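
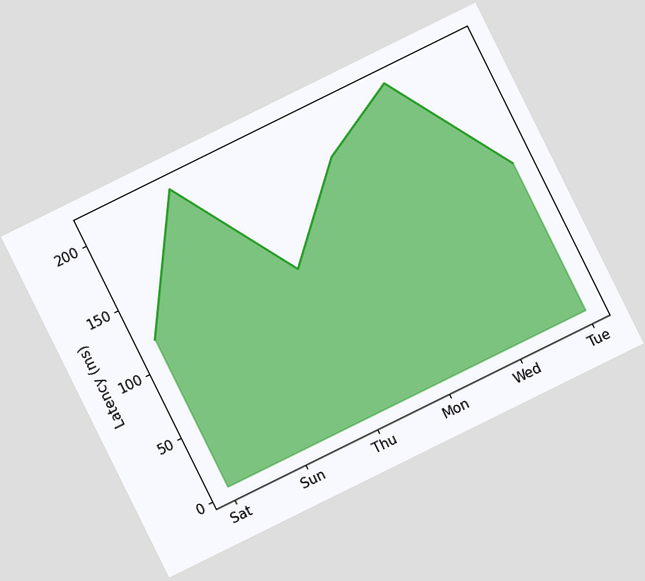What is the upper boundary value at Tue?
120ms

The chart is tilted about 26° counter-clockwise. At Tue the upper boundary is at 120ms.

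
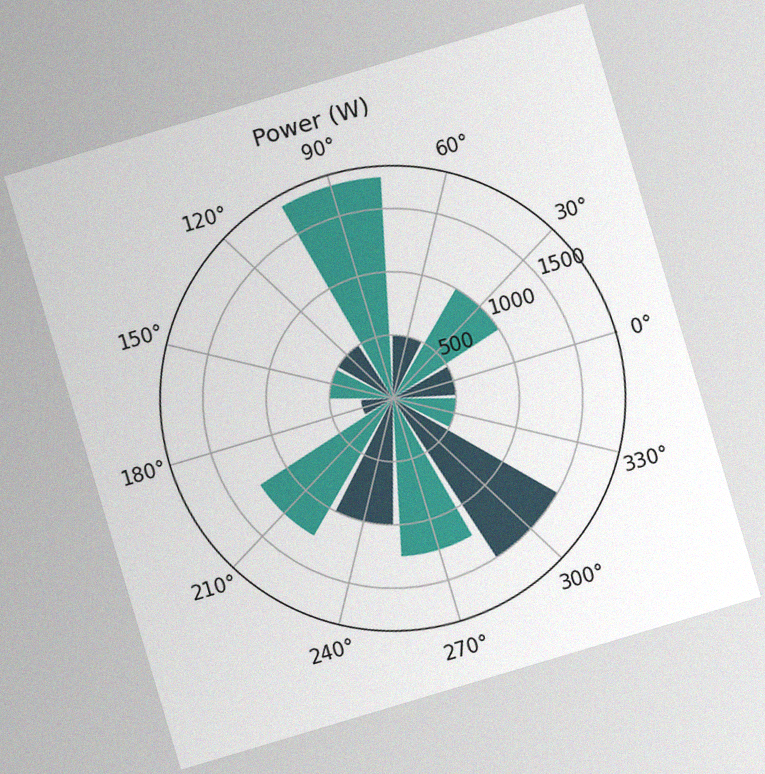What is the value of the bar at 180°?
250W

The chart is tilted about 17° counter-clockwise, with some photo noise. The bar at 180° reaches 250W on the radial axis.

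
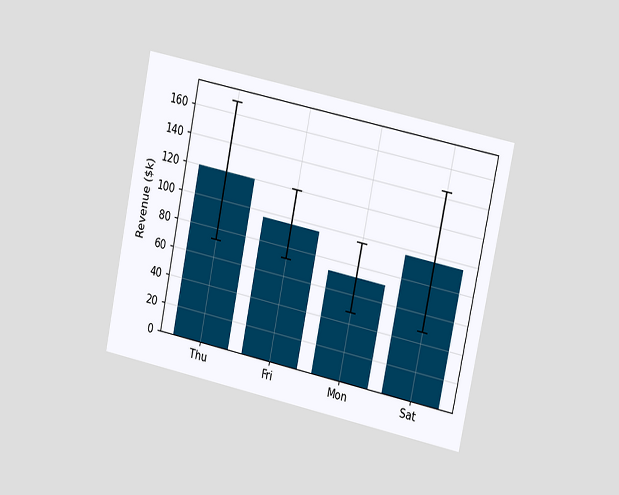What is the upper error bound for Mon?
The chart is tilted about 12° clockwise and viewed slightly from the right. The Mon bar's upper whisker reaches $96k.

$96k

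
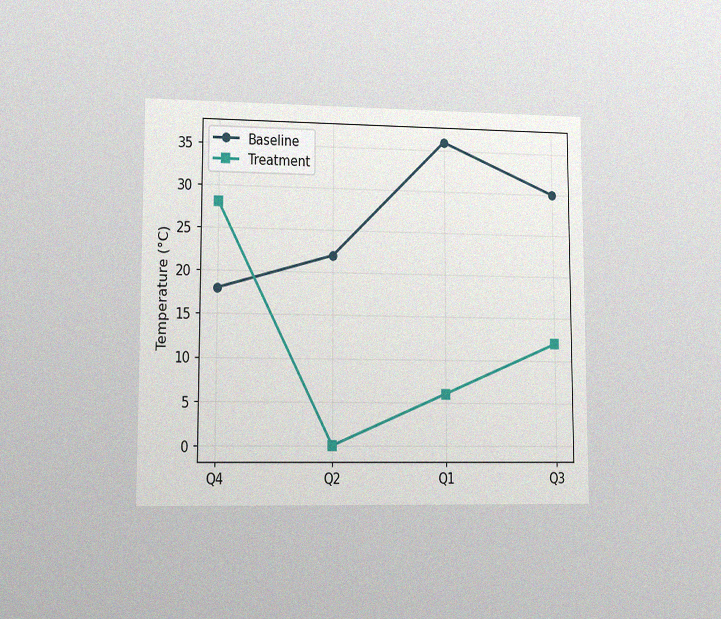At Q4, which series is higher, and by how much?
The chart is viewed at a slight angle, with some photo noise. At Q4, Treatment sits above the other line by 10°C.

Treatment, by 10°C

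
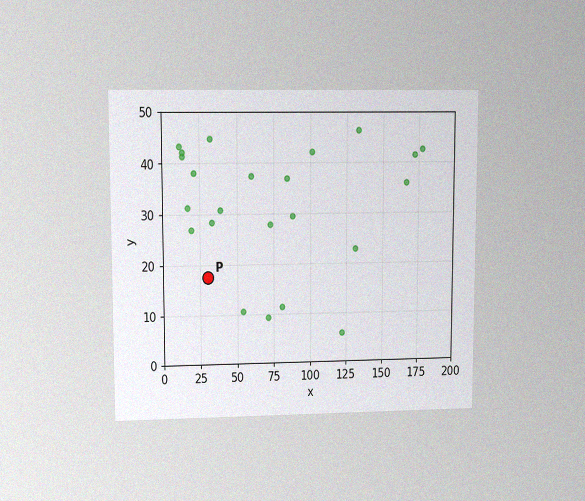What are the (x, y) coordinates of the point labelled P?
The chart is viewed at a slight angle, with some photo noise. Following the gridlines from P to each axis, P sits at (30, 17.5).

(30, 17.5)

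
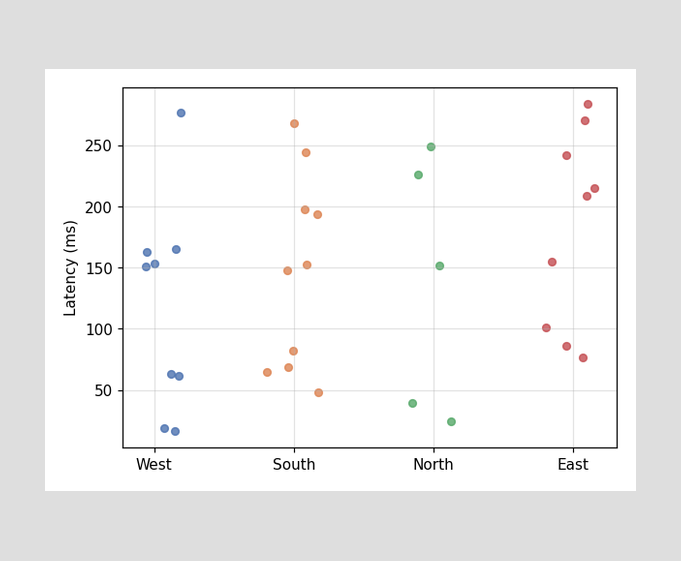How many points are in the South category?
Counting the markers in the South column gives 10.

10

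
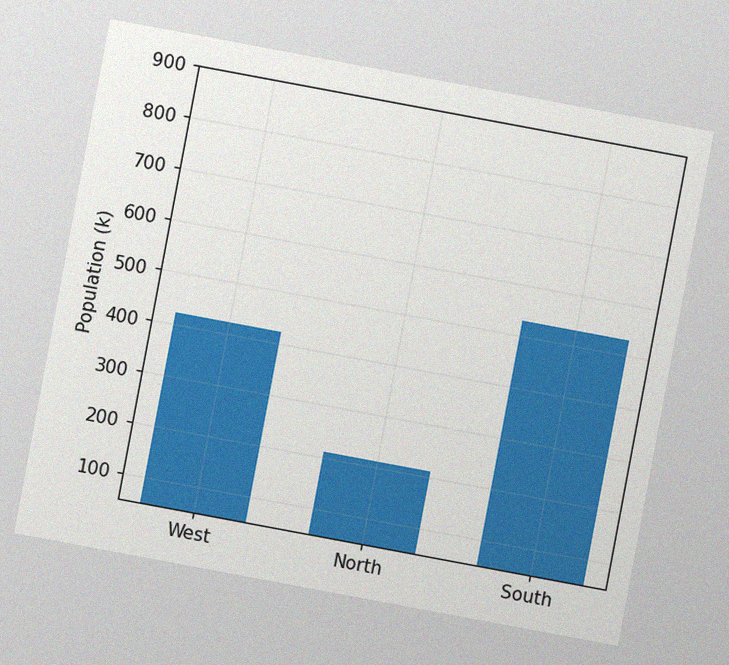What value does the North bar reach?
212k

The chart is tilted about 11° clockwise, with some photo noise. Reading along the chart's y-axis, the North bar reaches 212k.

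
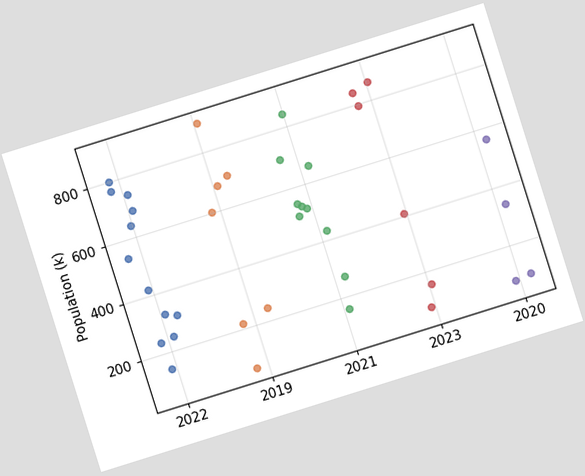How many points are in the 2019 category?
7

The chart is tilted about 17° counter-clockwise. Counting the markers in the 2019 column gives 7.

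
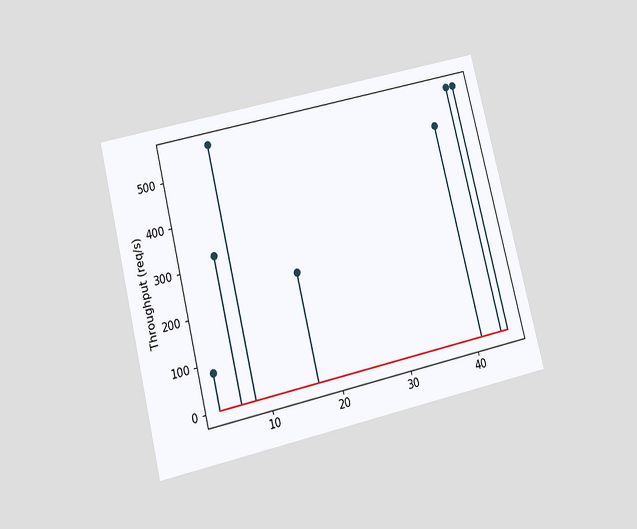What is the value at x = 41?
The chart is tilted about 14° counter-clockwise and viewed slightly from below. The stem at x=41 reaches 480req/s.

480req/s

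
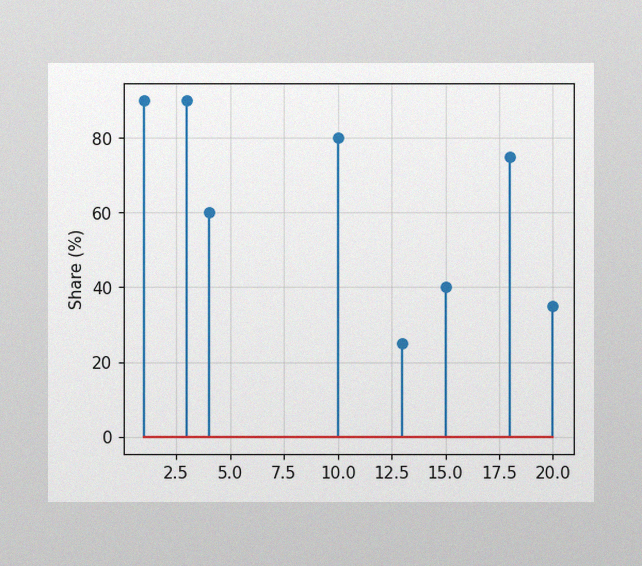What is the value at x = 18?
75%

The image has some photo noise and uneven lighting. The stem at x=18 reaches 75%.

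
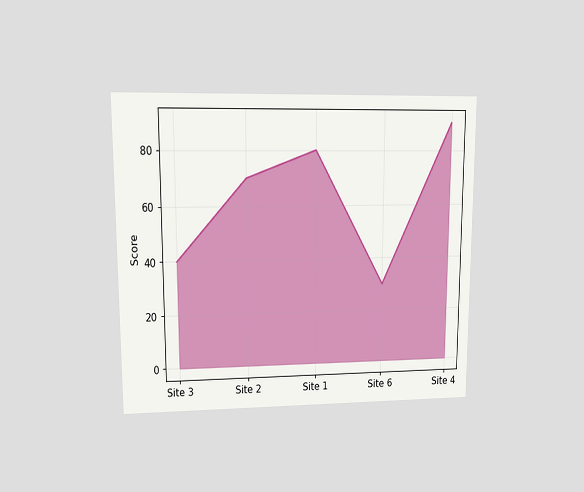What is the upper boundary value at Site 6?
The chart is viewed at a slight angle. At Site 6 the upper boundary is at 30.

30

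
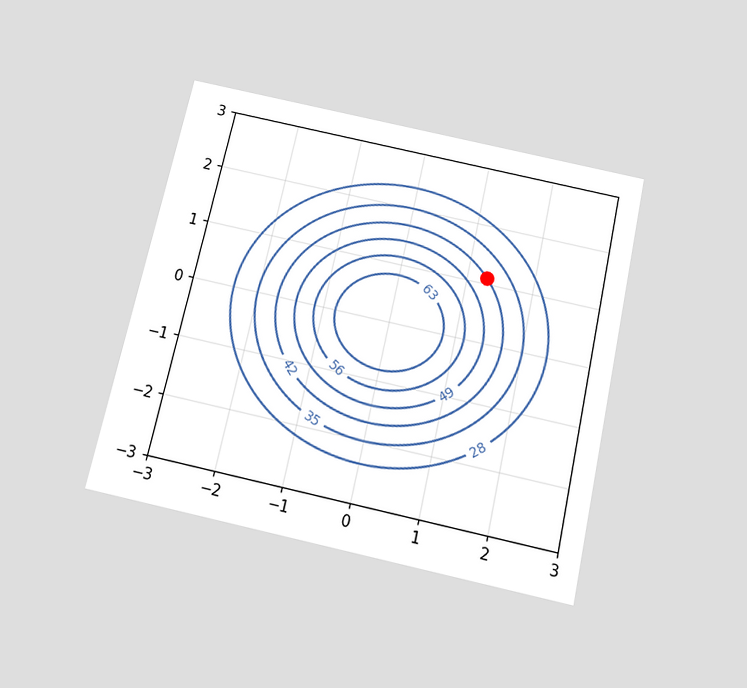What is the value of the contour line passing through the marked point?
42

The chart is tilted about 13° clockwise and viewed slightly from below. The marked point sits on the contour labelled 42.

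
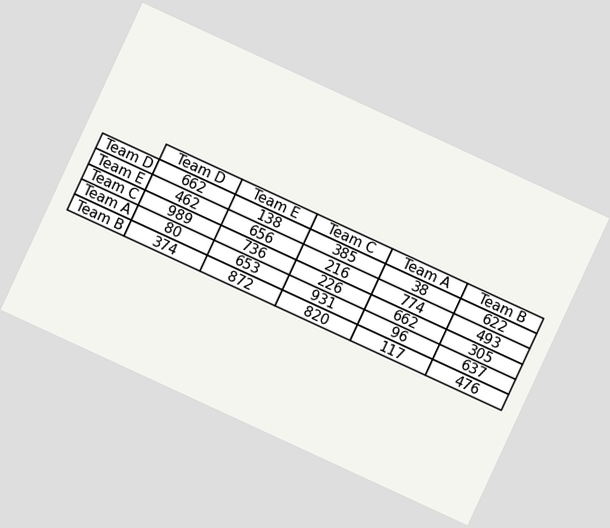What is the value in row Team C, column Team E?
The chart is tilted about 25° clockwise. The (Team C, Team E) cell reads 736.

736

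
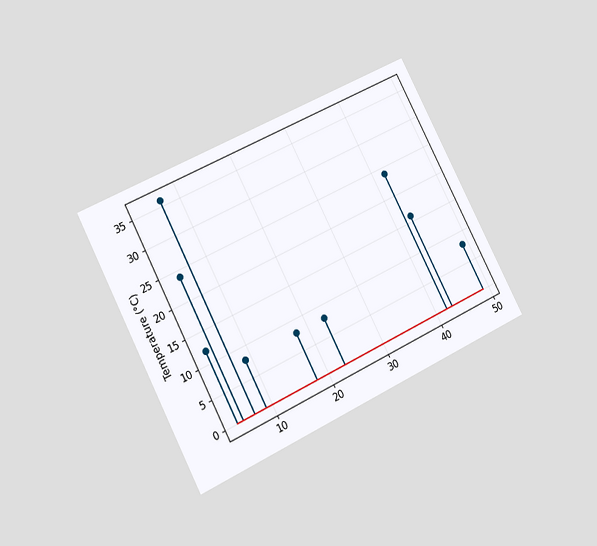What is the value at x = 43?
The chart is tilted about 27° counter-clockwise and viewed at a slight angle. The stem at x=43 reaches 16°C.

16°C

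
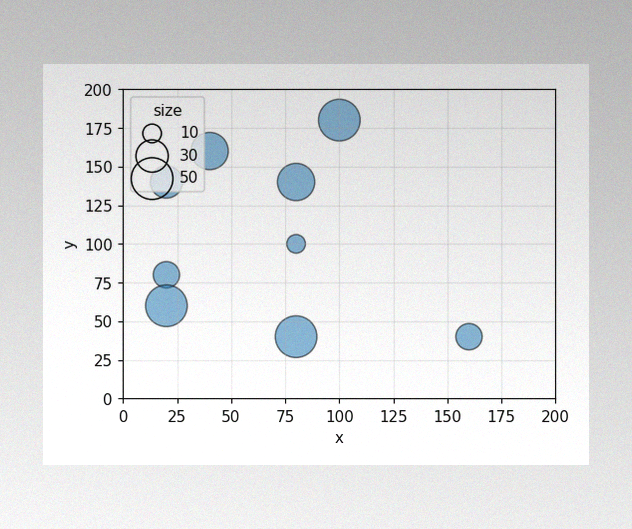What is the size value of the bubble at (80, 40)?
50

The image has some photo noise and uneven lighting. Matching the bubble at (80, 40) against the size legend gives 50.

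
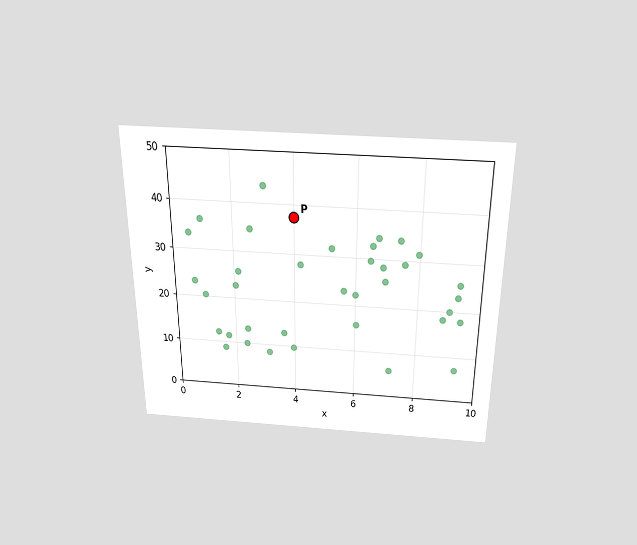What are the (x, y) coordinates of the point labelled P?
(4, 37.5)

The chart is viewed slightly from above. Following the gridlines from P to each axis, P sits at (4, 37.5).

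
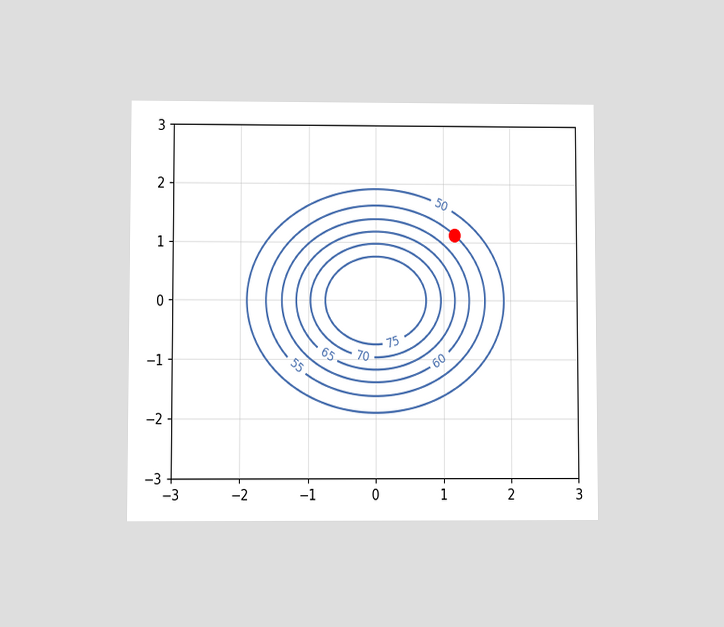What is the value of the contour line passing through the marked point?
The chart is viewed at a slight angle. The marked point sits on the contour labelled 55.

55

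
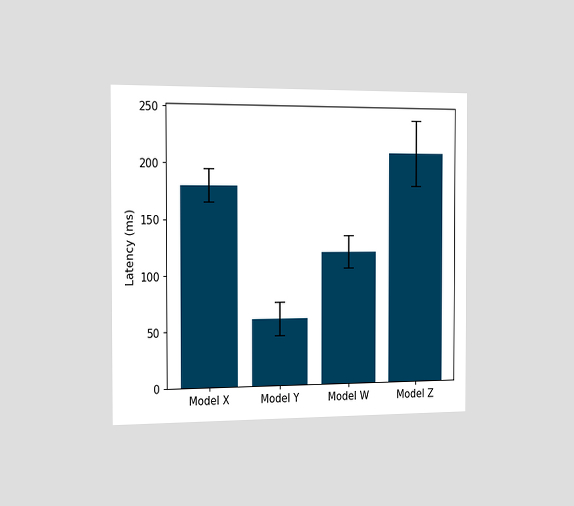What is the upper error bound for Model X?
The chart is viewed slightly from the left. The Model X bar's upper whisker reaches 195ms.

195ms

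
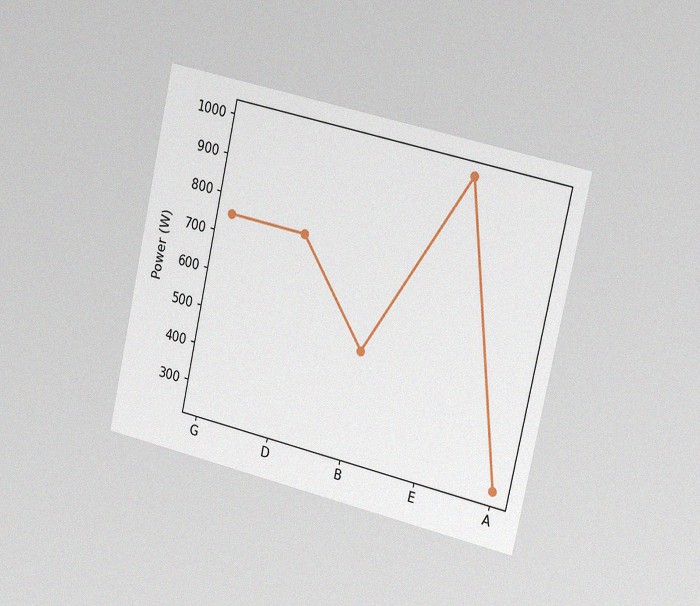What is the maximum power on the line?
1000W

The chart is tilted about 12° clockwise and viewed slightly from the right, with some photo noise. The highest point is at E, and reading across to the y-axis gives 1000W.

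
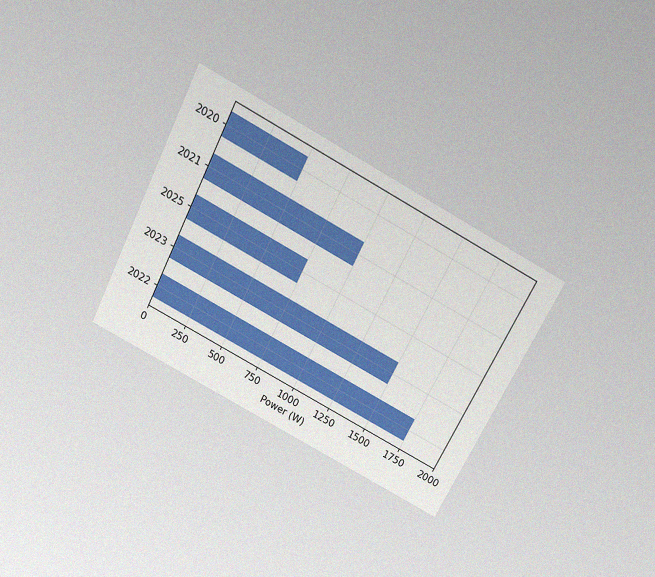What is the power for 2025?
The chart is tilted about 27° clockwise and viewed slightly from above, with some photo noise. Reading along the chart's x-axis, the 2025 bar reaches 750W.

750W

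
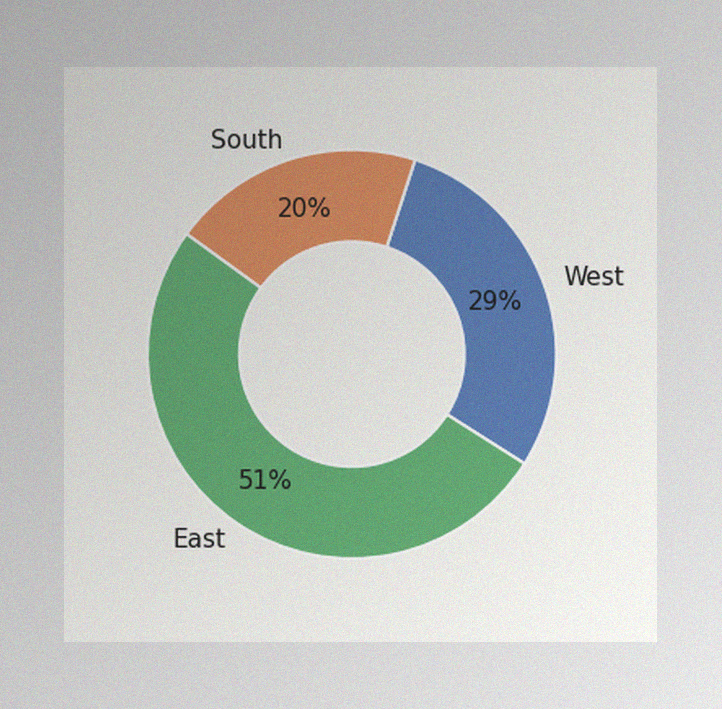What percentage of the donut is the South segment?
The image has some photo noise and uneven lighting. The South segment takes up 20% of the ring.

20%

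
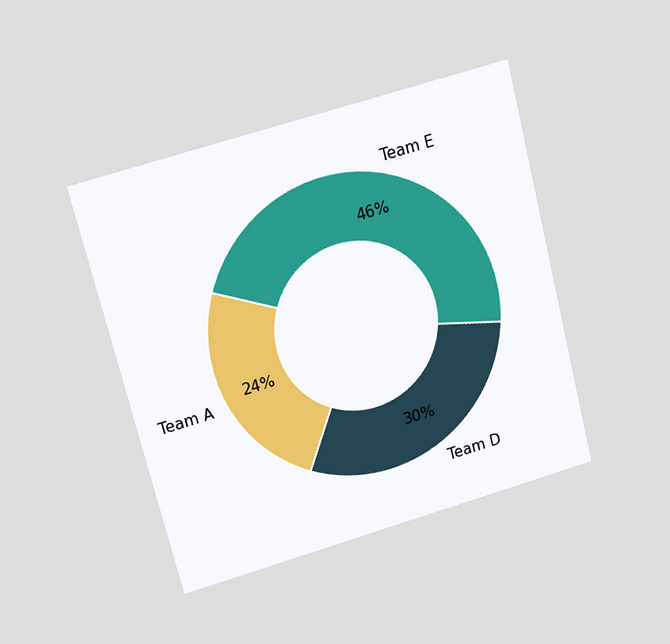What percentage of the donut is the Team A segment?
The chart is tilted about 14° counter-clockwise and viewed at a slight angle. The Team A segment takes up 24% of the ring.

24%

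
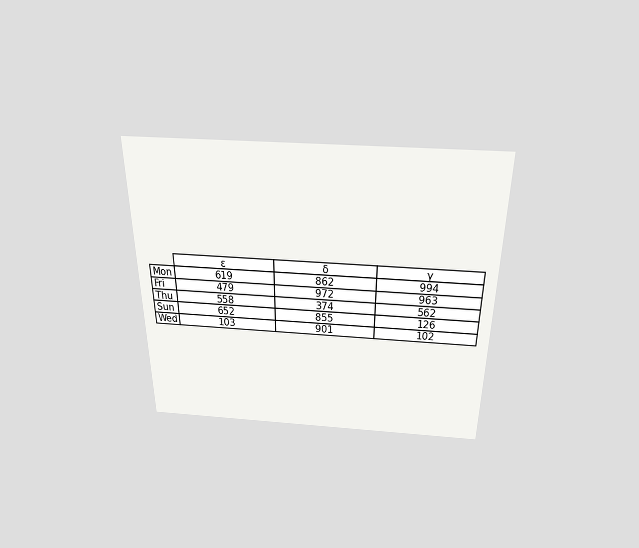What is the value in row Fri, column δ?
The chart is viewed slightly from above. The (Fri, δ) cell reads 972.

972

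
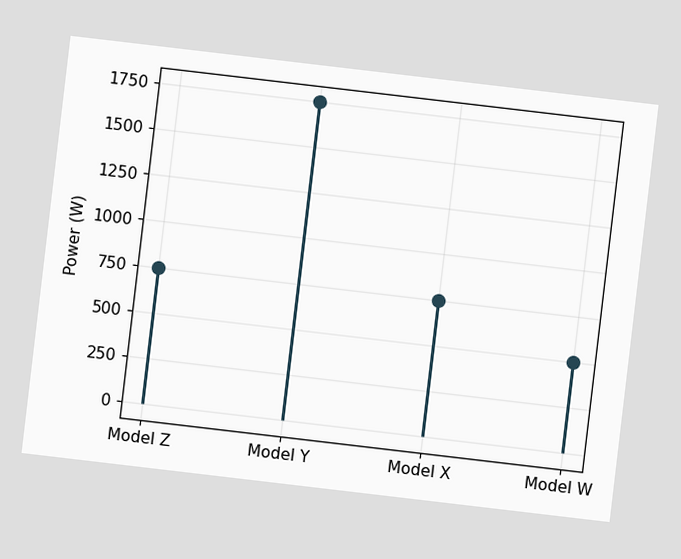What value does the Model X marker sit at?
The chart is tilted about 7° clockwise. The Model X marker sits at 750W.

750W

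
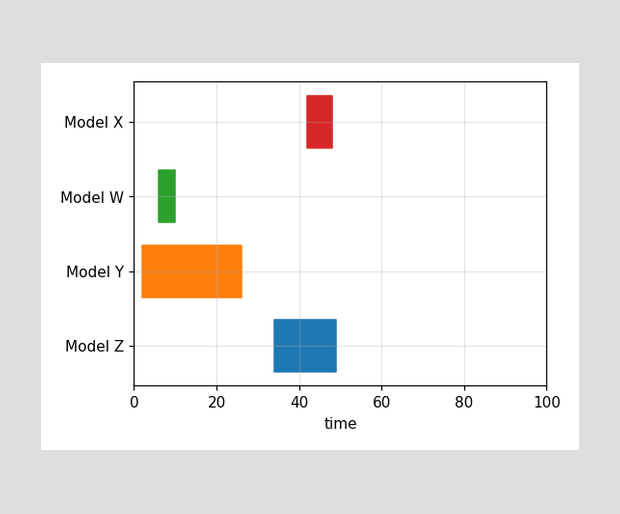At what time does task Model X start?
The Model X bar begins at t=42.

42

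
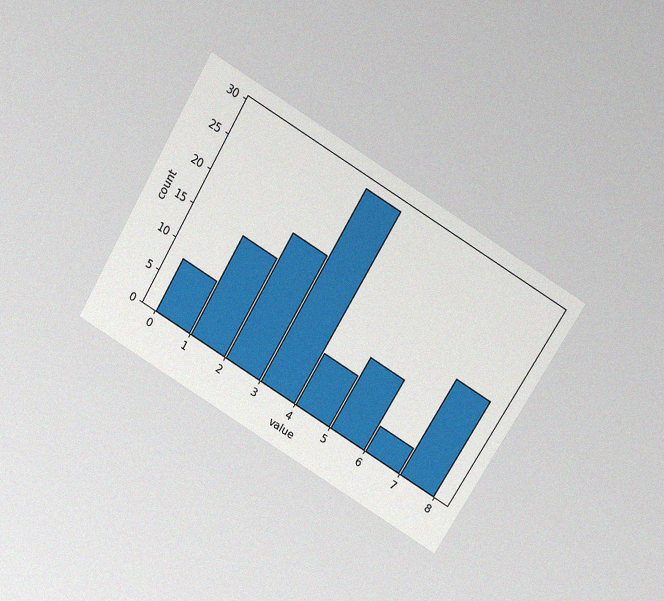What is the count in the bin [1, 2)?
The chart is tilted about 31° clockwise and viewed slightly from above, with some photo noise. The [1, 2) bin has height 15.

15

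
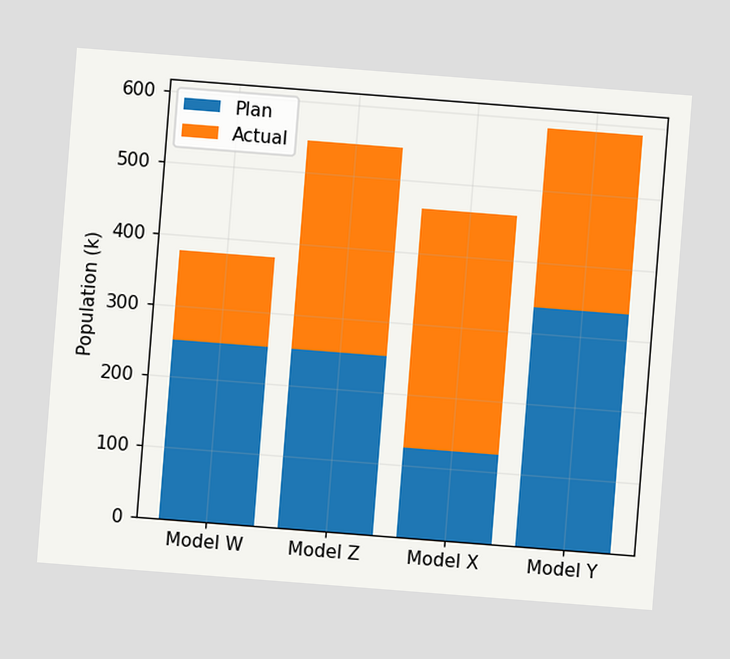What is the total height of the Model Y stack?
588k

The chart is tilted about 4° clockwise. The Model Y stack's top reaches 588k on the y-axis.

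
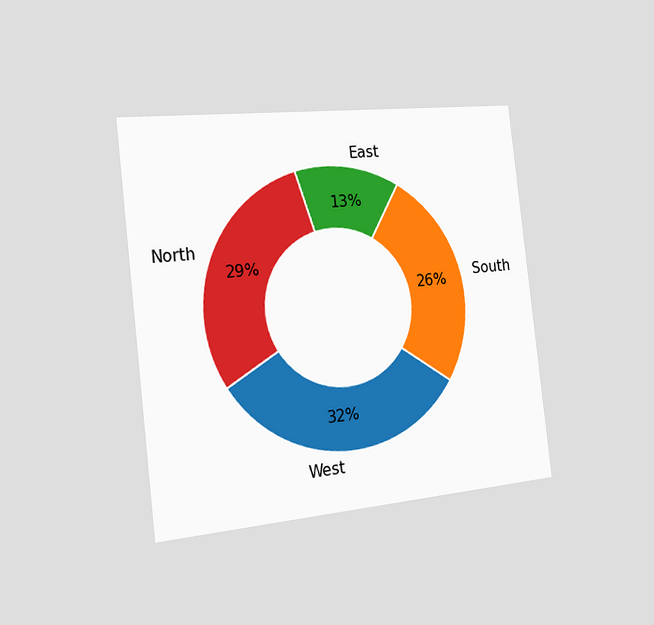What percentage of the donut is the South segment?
26%

The chart is tilted about 7° counter-clockwise and viewed slightly from the left. The South segment takes up 26% of the ring.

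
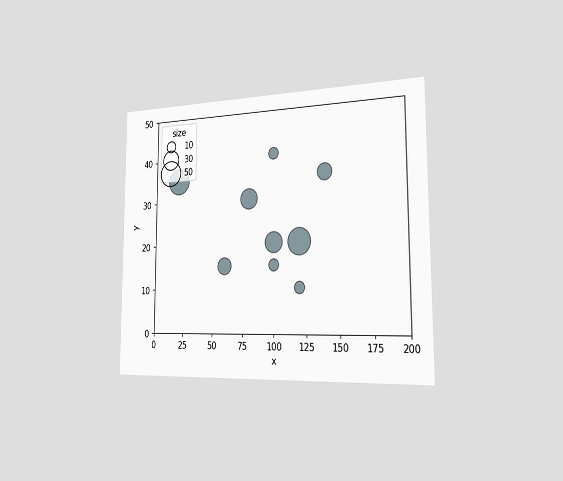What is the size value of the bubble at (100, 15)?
10

The chart is viewed slightly from the right. Matching the bubble at (100, 15) against the size legend gives 10.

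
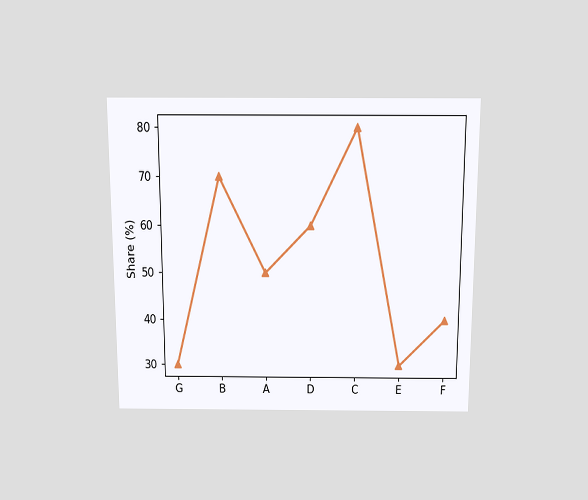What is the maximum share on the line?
The chart is viewed slightly from above. The highest point is at C, and reading across to the y-axis gives 80%.

80%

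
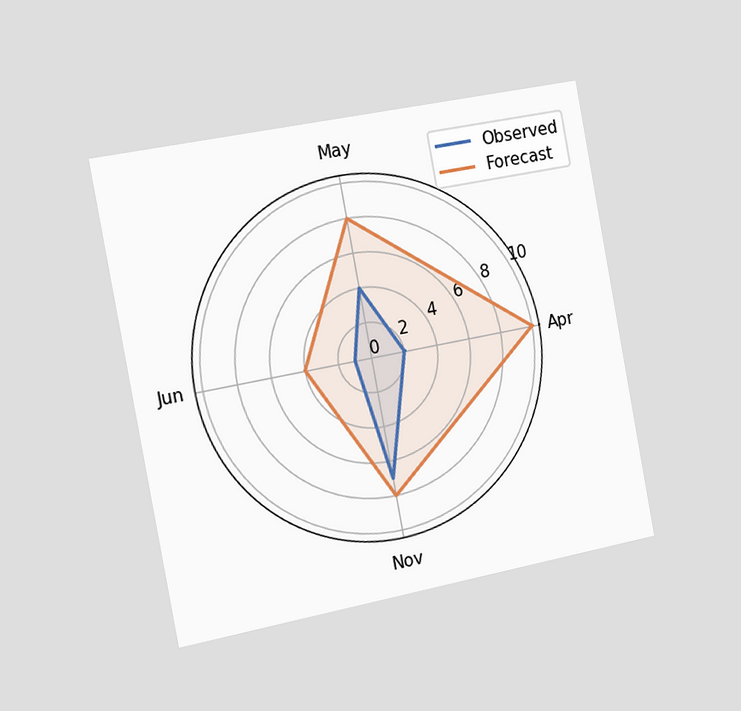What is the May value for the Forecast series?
8

The chart is tilted about 11° counter-clockwise and viewed slightly from the left. On the May axis, Forecast reaches 8.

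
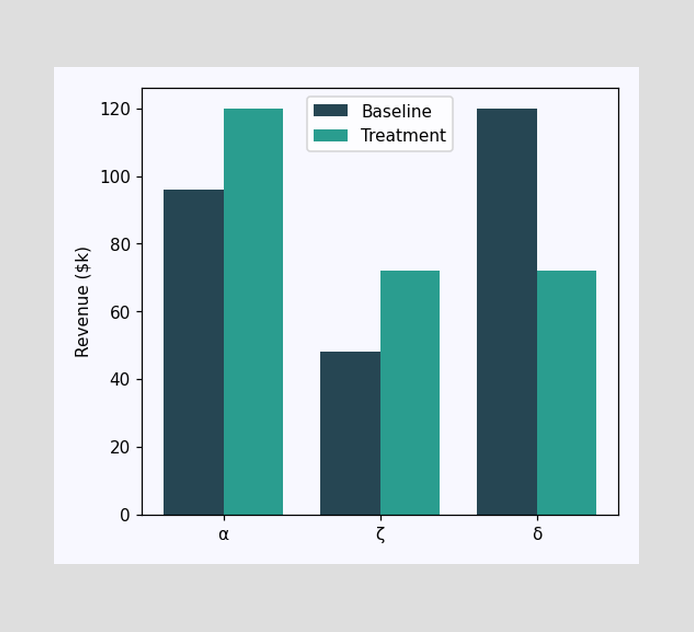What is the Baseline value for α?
$96k

The Baseline bar at α reaches $96k on the y-axis.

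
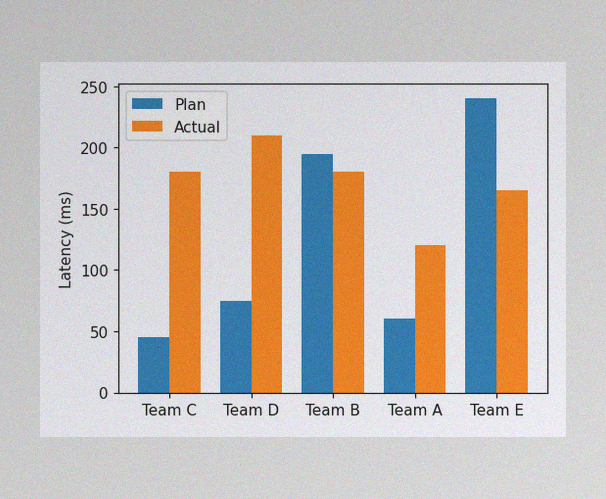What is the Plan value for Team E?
The image has some photo noise and uneven lighting. The Plan bar at Team E reaches 240ms on the y-axis.

240ms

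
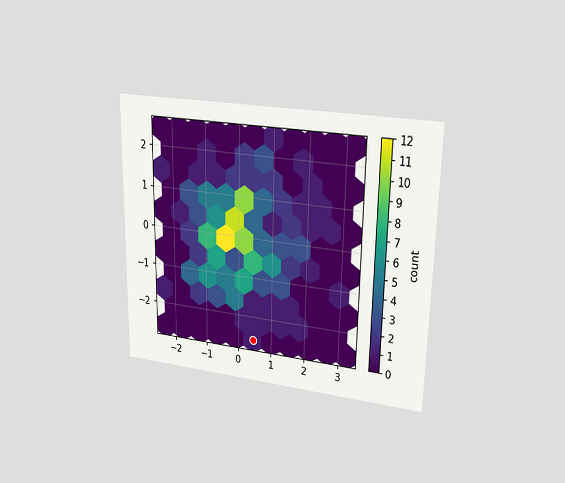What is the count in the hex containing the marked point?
1

The chart is viewed at a slight angle. The marked hex reads 1 on the colorbar.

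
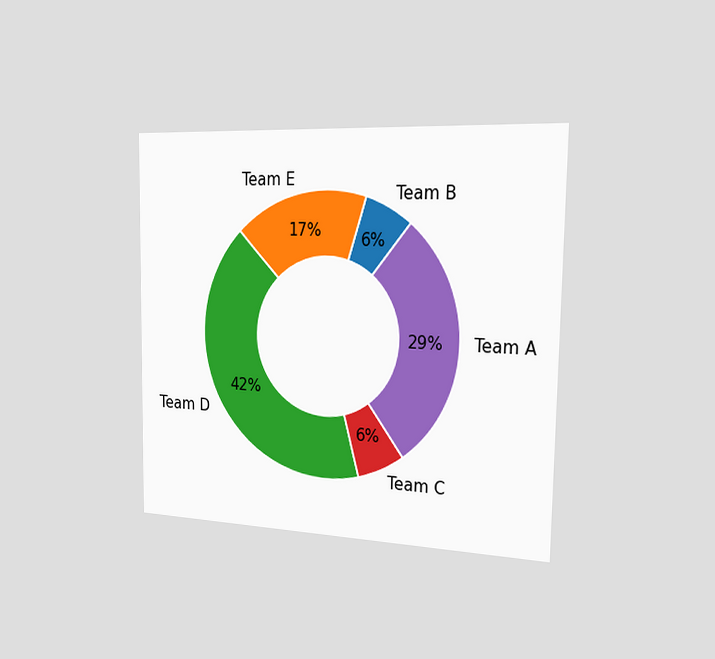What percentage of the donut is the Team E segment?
The chart is viewed slightly from the right. The Team E segment takes up 17% of the ring.

17%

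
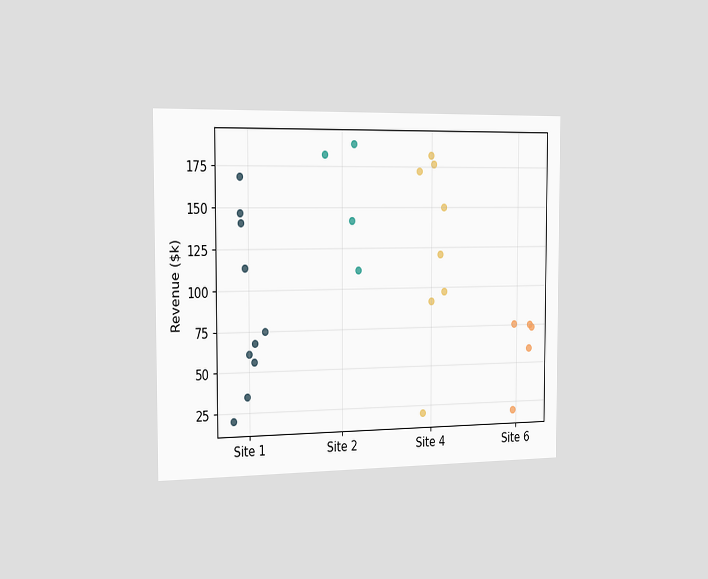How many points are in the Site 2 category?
4

The chart is viewed slightly from the left. Counting the markers in the Site 2 column gives 4.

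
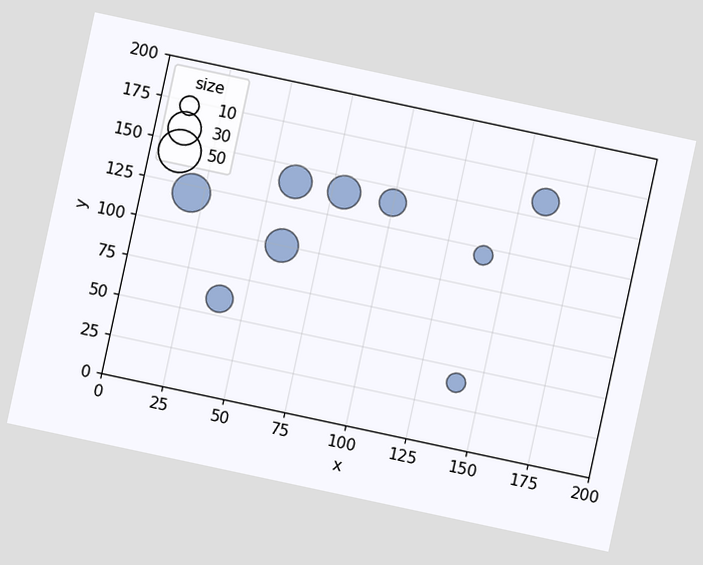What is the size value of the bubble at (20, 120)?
The chart is tilted about 12° clockwise. Matching the bubble at (20, 120) against the size legend gives 40.

40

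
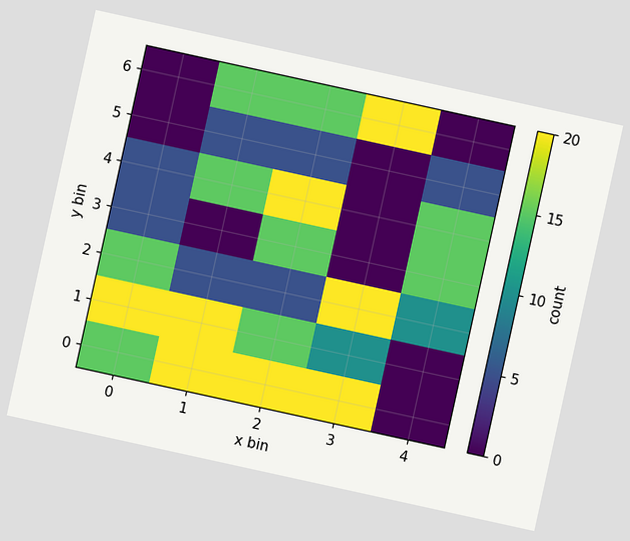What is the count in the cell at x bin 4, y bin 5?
The chart is tilted about 12° clockwise. Matching the cell (4, 5) against the colorbar gives 5.

5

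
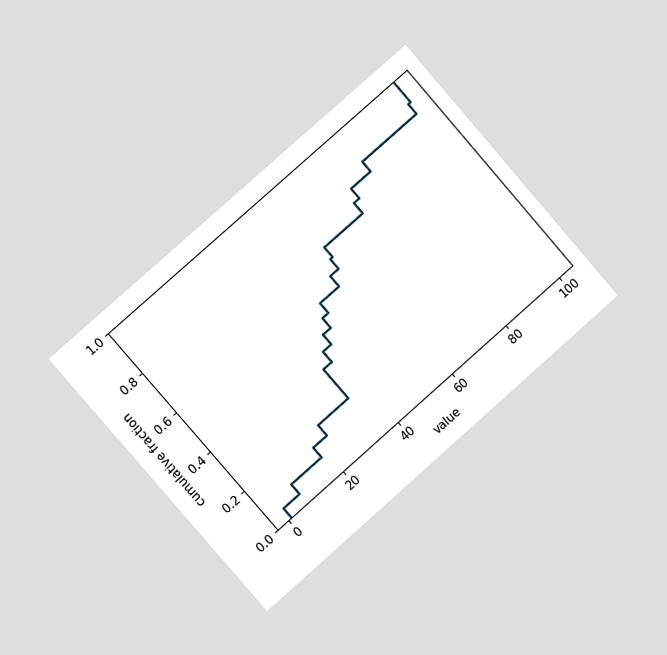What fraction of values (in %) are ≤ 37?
The chart is tilted about 41° counter-clockwise and viewed slightly from the left. At x=37 the ECDF step is at 40%.

40%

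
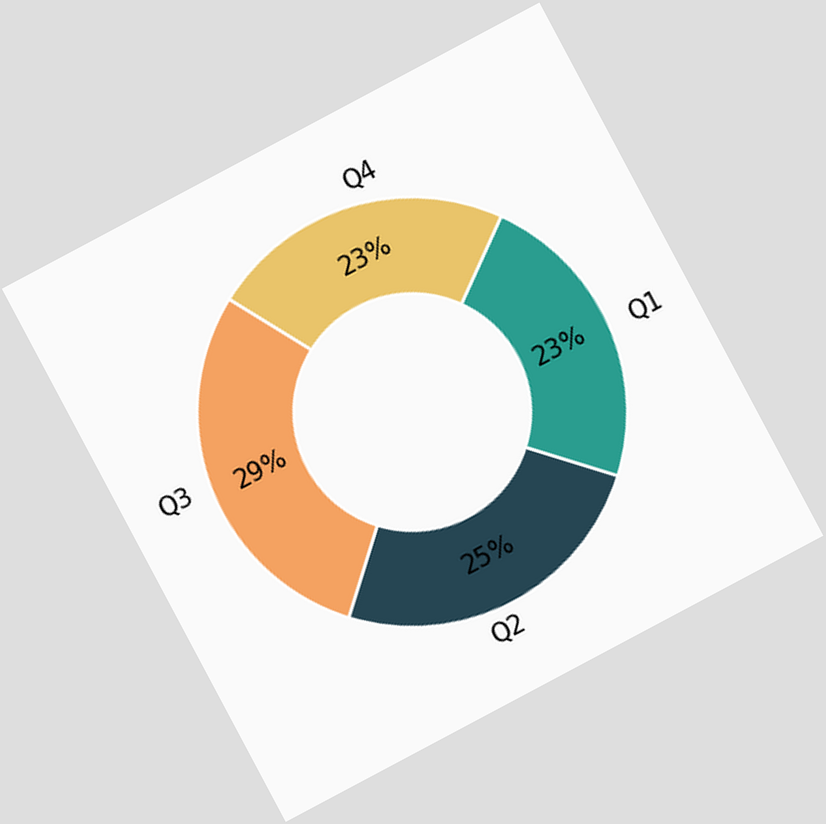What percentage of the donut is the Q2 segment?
25%

The chart is tilted about 28° counter-clockwise. The Q2 segment takes up 25% of the ring.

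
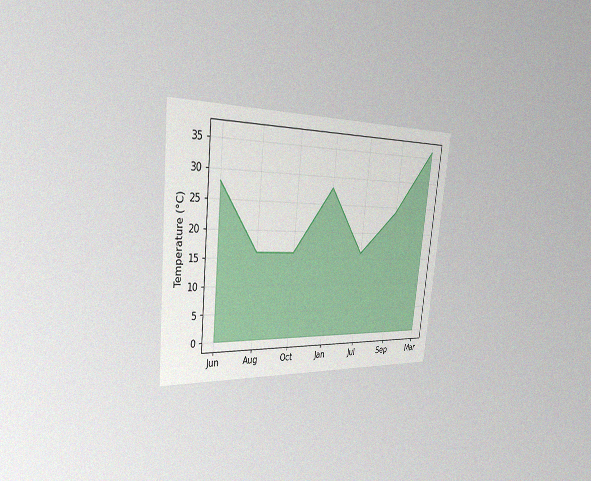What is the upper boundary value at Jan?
The chart is tilted about 6° clockwise and viewed slightly from the left, with some photo noise. At Jan the upper boundary is at 28°C.

28°C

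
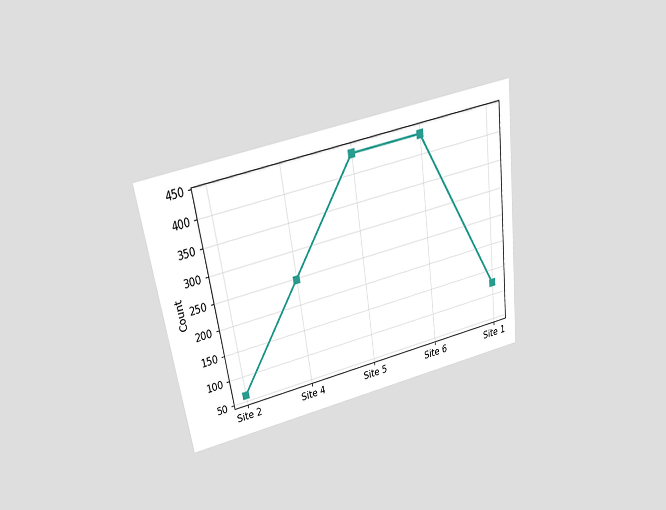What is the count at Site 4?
248

The chart is tilted about 8° counter-clockwise and viewed slightly from above. At Site 4, the line is at 248.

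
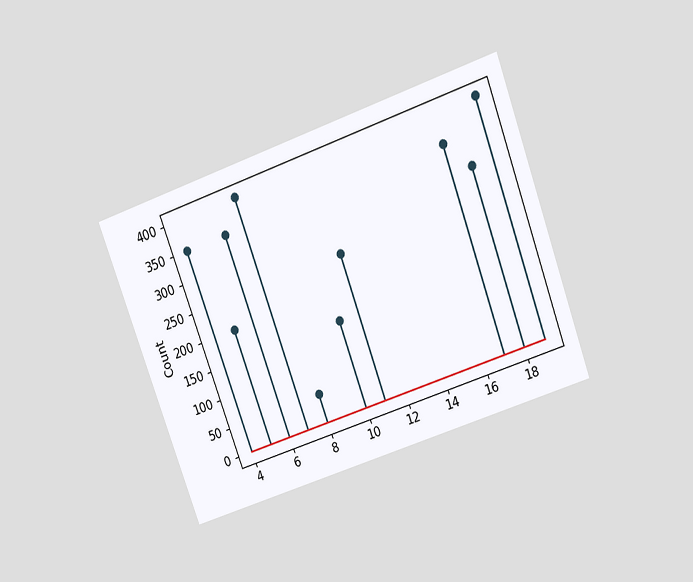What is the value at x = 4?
The chart is tilted about 20° counter-clockwise and viewed slightly from above. The stem at x=4 reaches 350.

350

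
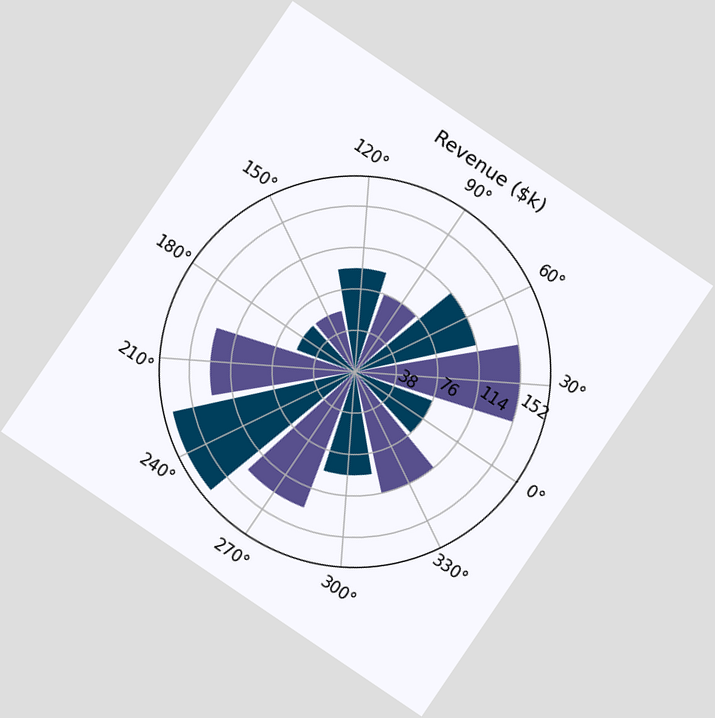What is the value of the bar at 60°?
$114k

The chart is tilted about 34° clockwise. The bar at 60° reaches $114k on the radial axis.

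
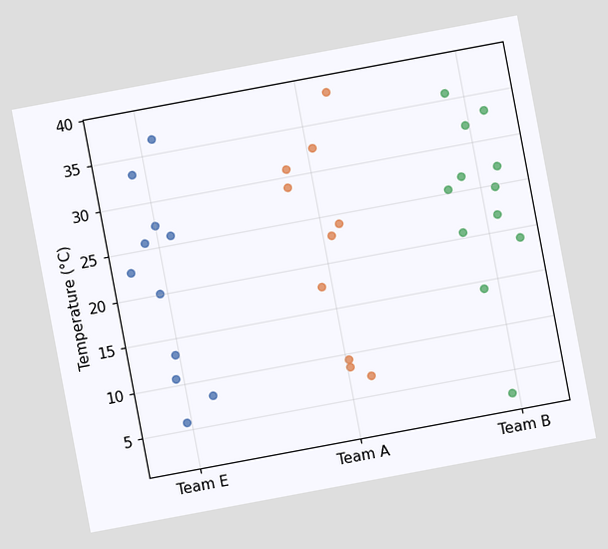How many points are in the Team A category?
10

The chart is tilted about 11° counter-clockwise. Counting the markers in the Team A column gives 10.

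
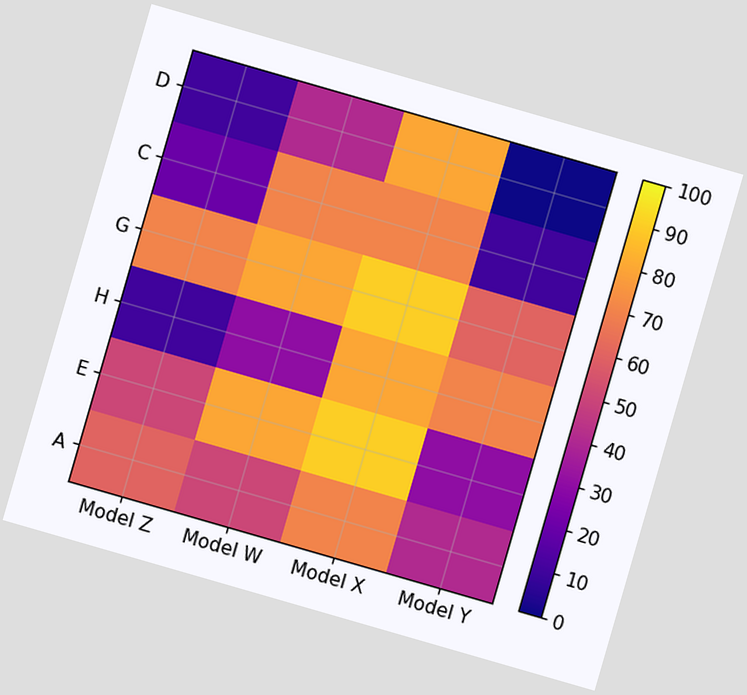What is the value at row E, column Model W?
The chart is tilted about 16° clockwise. Matching cell (E, Model W) against the colorbar gives 80.

80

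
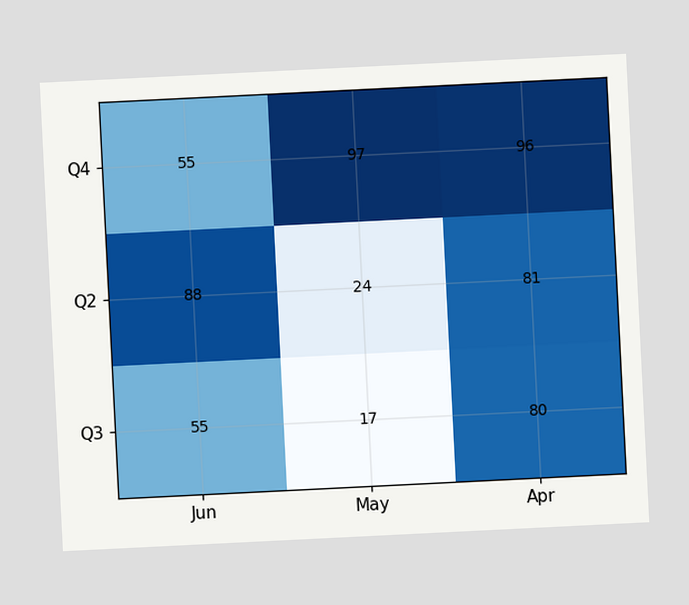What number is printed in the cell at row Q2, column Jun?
The chart is tilted about 3° counter-clockwise. The (Q2, Jun) cell reads 88.

88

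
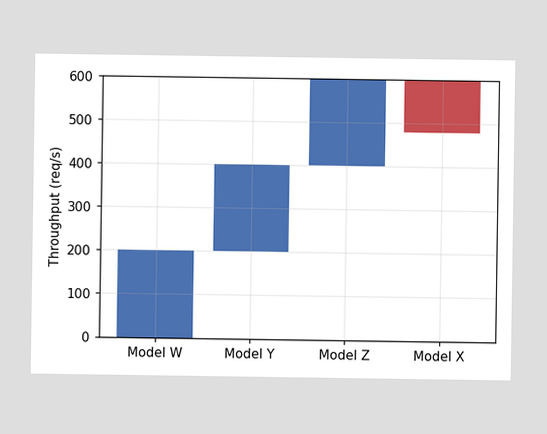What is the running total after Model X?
After Model X the running total reaches 480req/s.

480req/s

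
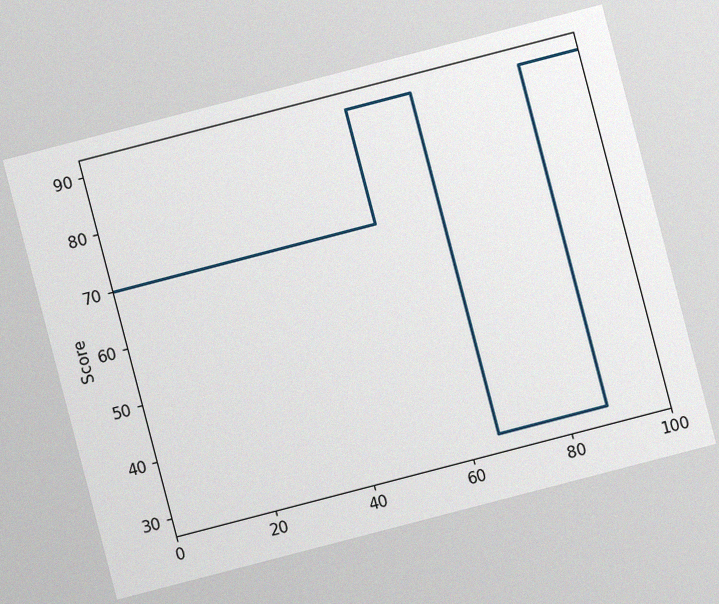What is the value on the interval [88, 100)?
90

The chart is tilted about 15° counter-clockwise, with some photo noise. On [88, 100) the step sits at 90.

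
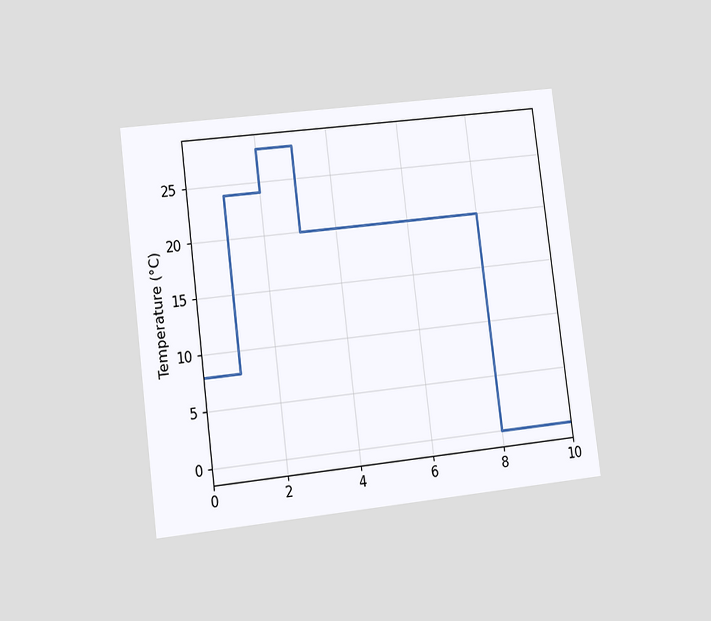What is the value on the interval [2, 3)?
28°C

The chart is tilted about 7° counter-clockwise and viewed at a slight angle. On [2, 3) the step sits at 28°C.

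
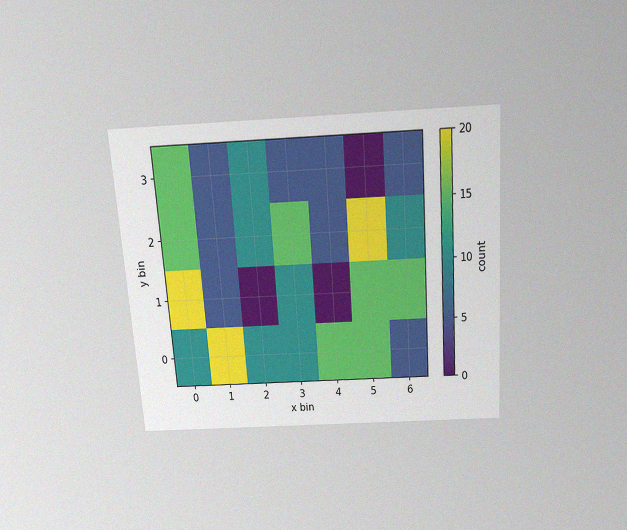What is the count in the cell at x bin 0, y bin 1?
20

The chart is tilted about 4° counter-clockwise and viewed slightly from above, with some photo noise. Matching the cell (0, 1) against the colorbar gives 20.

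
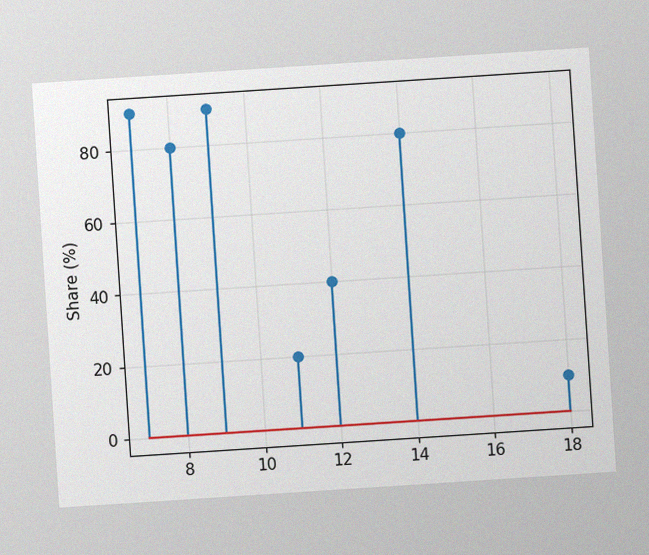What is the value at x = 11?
20%

The chart is tilted about 4° counter-clockwise, with some photo noise. The stem at x=11 reaches 20%.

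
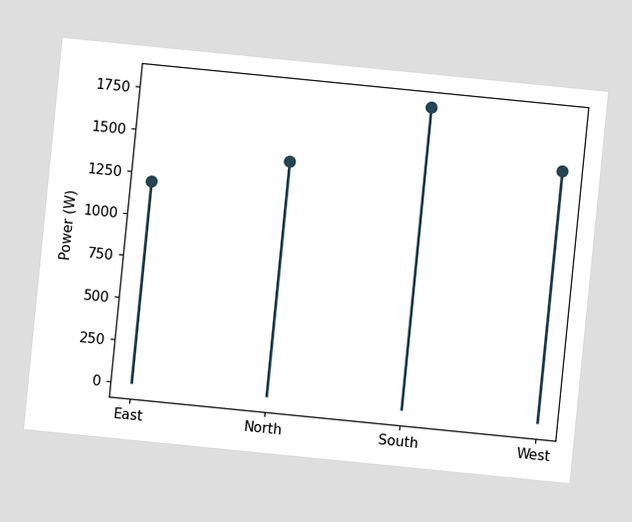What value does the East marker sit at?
1200W

The chart is tilted about 6° clockwise. The East marker sits at 1200W.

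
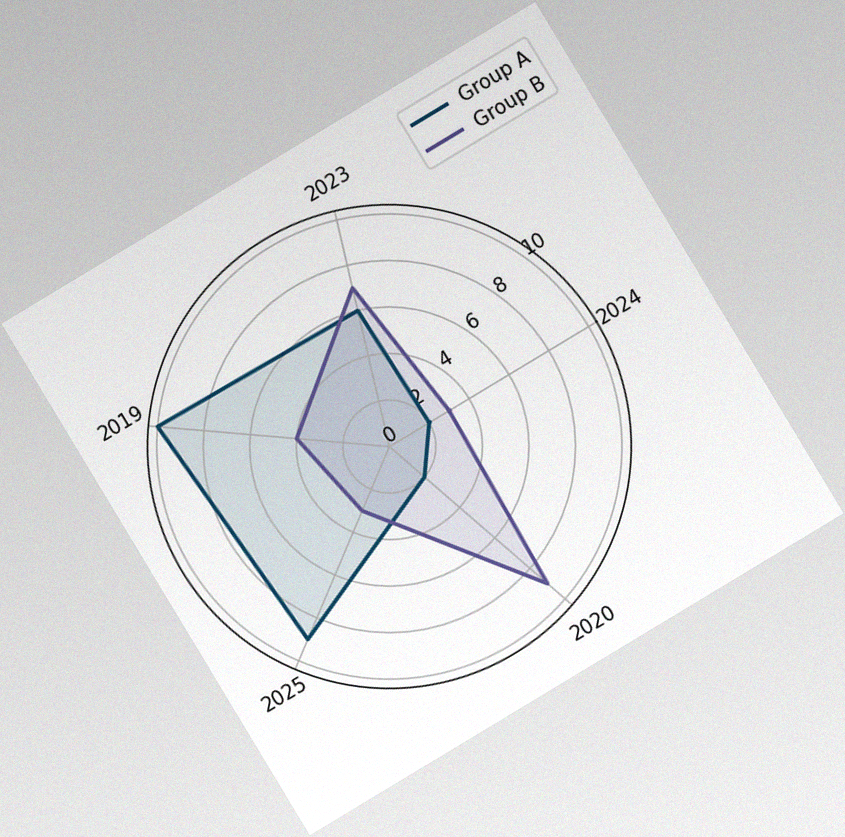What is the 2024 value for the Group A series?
2

The chart is tilted about 31° counter-clockwise, with some photo noise. On the 2024 axis, Group A reaches 2.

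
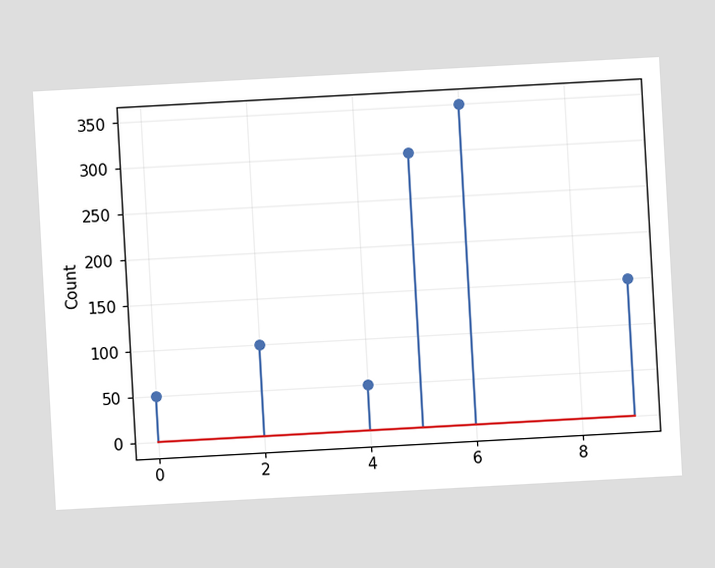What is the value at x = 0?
The chart is tilted about 3° counter-clockwise. The stem at x=0 reaches 50.

50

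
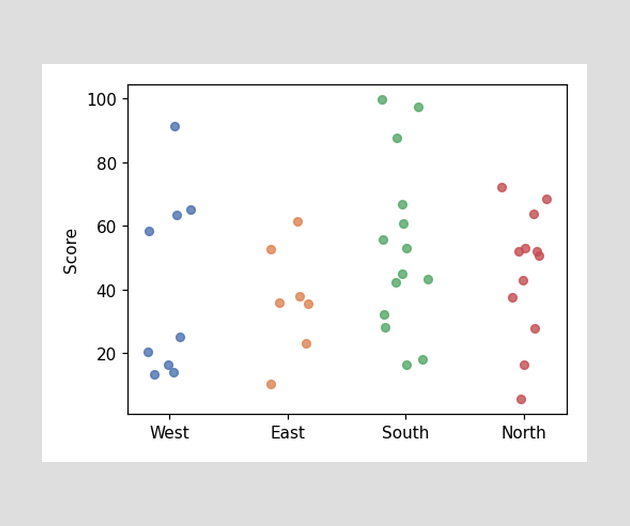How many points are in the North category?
Counting the markers in the North column gives 12.

12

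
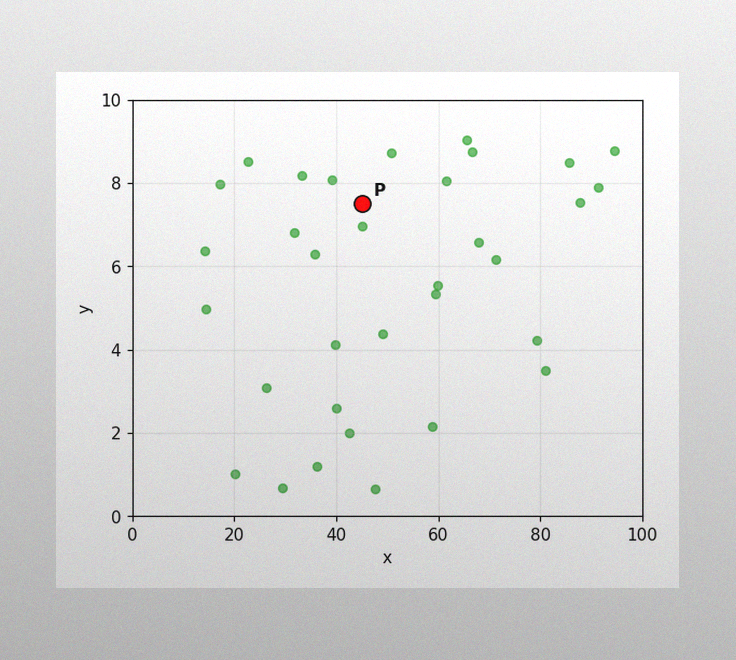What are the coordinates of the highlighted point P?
The image has some photo noise and uneven lighting. Following the gridlines from P to each axis, P sits at (45, 7.5).

(45, 7.5)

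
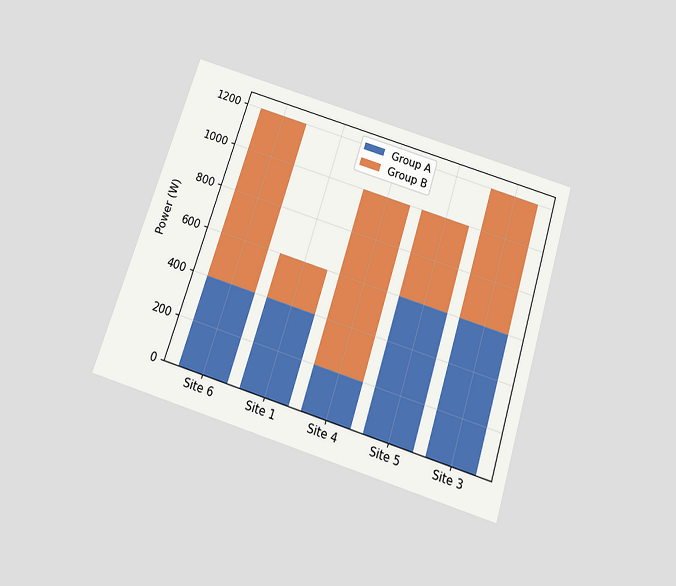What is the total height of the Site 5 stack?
1000W

The chart is tilted about 18° clockwise and viewed slightly from below. The Site 5 stack's top reaches 1000W on the y-axis.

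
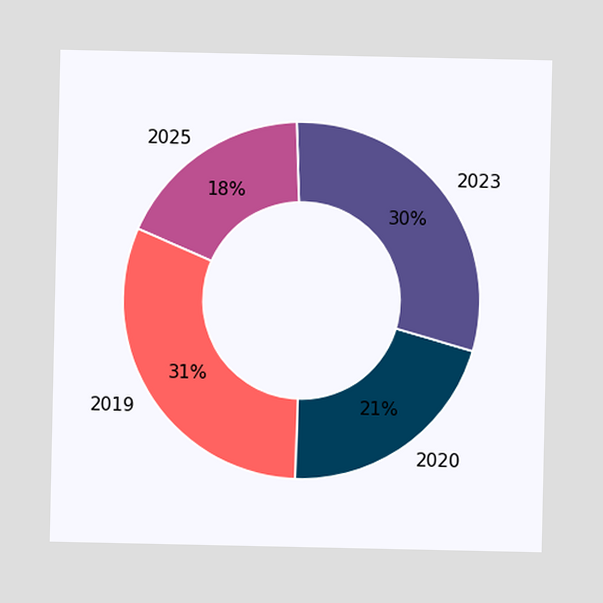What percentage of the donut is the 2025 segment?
The 2025 segment takes up 18% of the ring.

18%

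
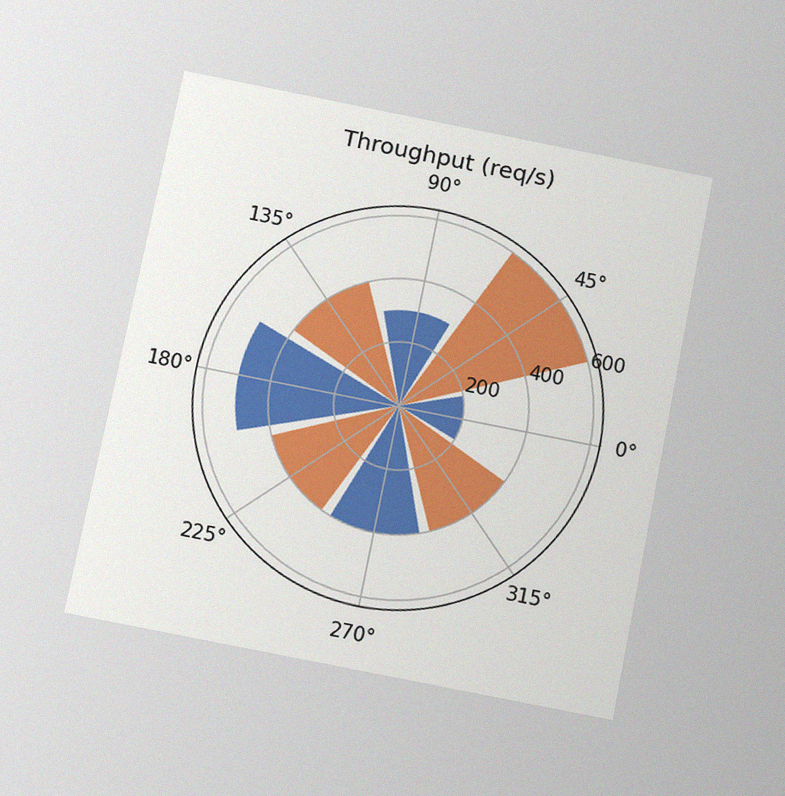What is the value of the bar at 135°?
The chart is tilted about 11° clockwise and viewed slightly from below, with some photo noise. The bar at 135° reaches 400req/s on the radial axis.

400req/s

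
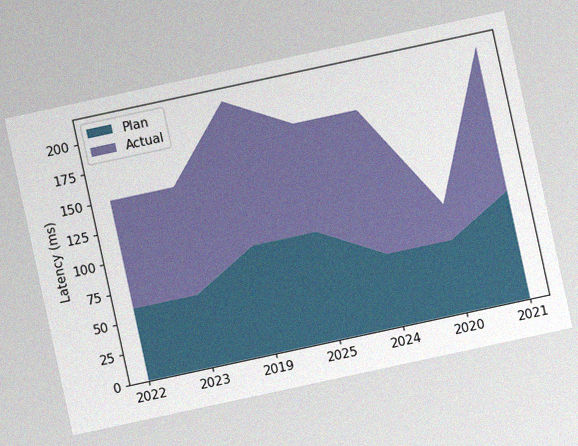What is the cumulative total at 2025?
The chart is tilted about 12° counter-clockwise, with some photo noise. The stacked total at 2025 reaches 180ms.

180ms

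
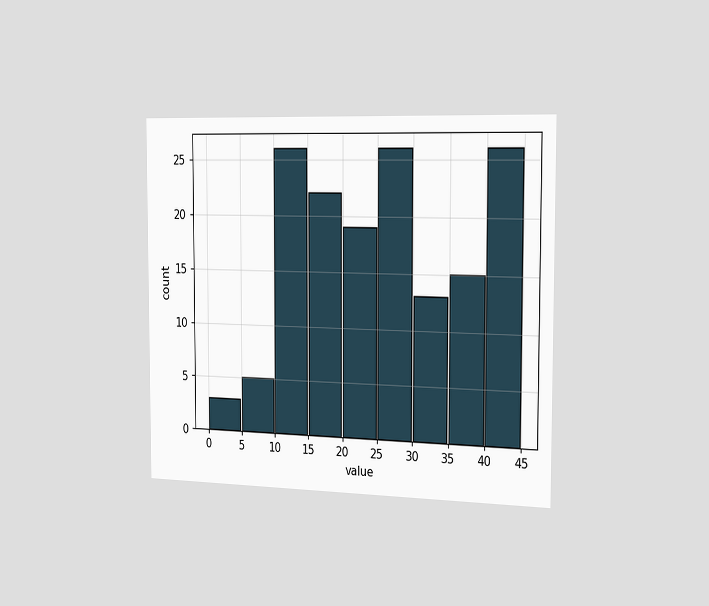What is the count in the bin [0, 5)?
3

The chart is viewed slightly from the right. The [0, 5) bin has height 3.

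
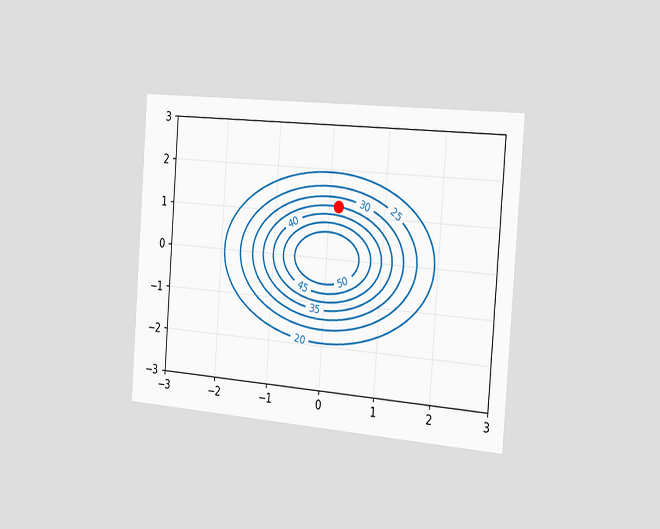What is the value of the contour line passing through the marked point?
35

The chart is tilted about 4° clockwise and viewed slightly from the right. The marked point sits on the contour labelled 35.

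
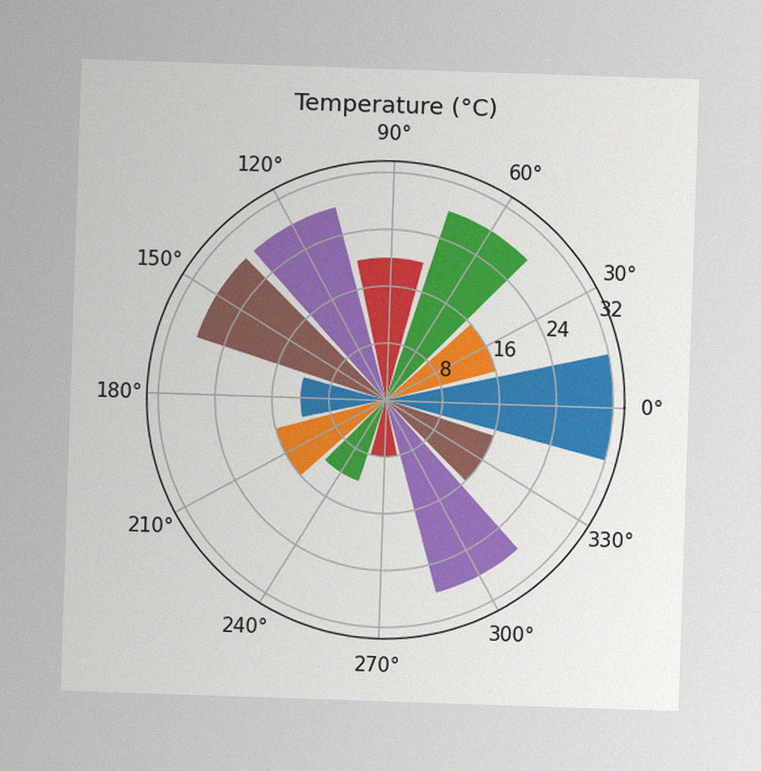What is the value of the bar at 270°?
The image has some photo noise and uneven lighting. The bar at 270° reaches 8°C on the radial axis.

8°C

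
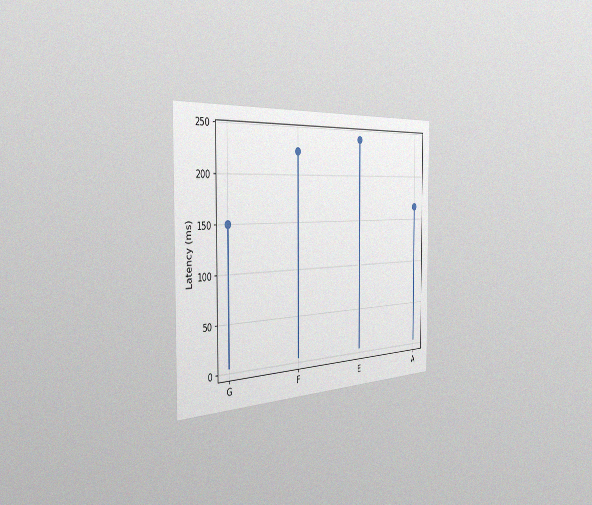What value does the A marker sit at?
165ms

The chart is viewed slightly from the left, with some photo noise. The A marker sits at 165ms.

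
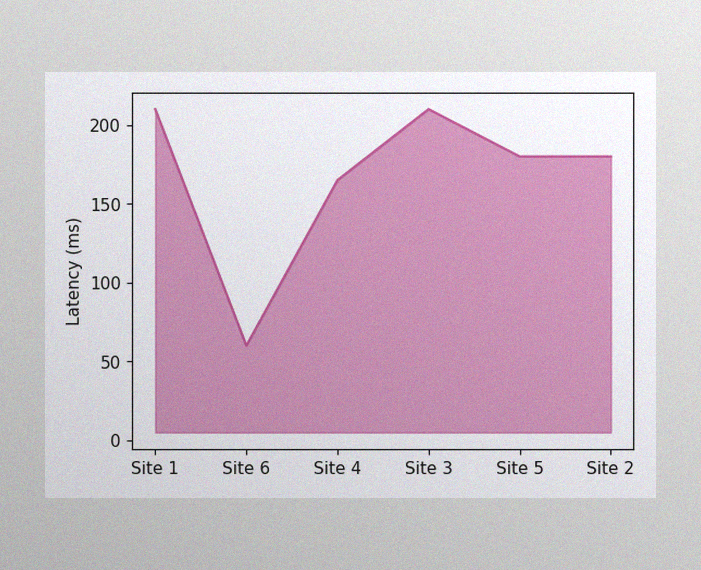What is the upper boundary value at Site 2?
The image has some photo noise and uneven lighting. At Site 2 the upper boundary is at 180ms.

180ms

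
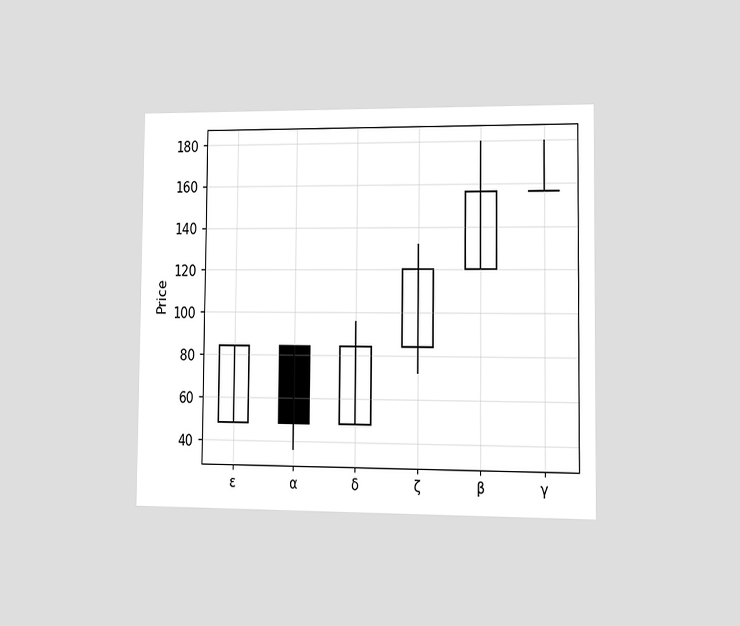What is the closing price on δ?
84

The chart is viewed slightly from the right. The δ candle closes at 84.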